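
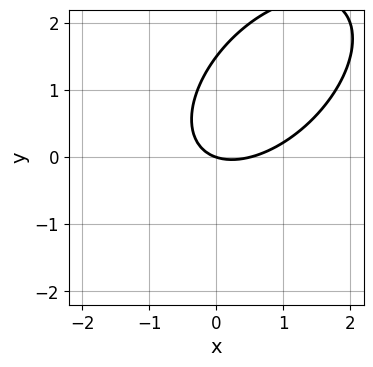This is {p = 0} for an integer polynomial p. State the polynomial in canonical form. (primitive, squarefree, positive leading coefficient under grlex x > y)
2*x^2 - 2*x*y + 2*y^2 - x - 3*y

(a) Degree: no degree-1 curve has this shape, so deg p = 2.
(b) Against the integer gridlines: one x-axis crossing is at x = 0; one y-axis crossing is at y = 0.
(c) The integer polynomial consistent with all of this is the stated p.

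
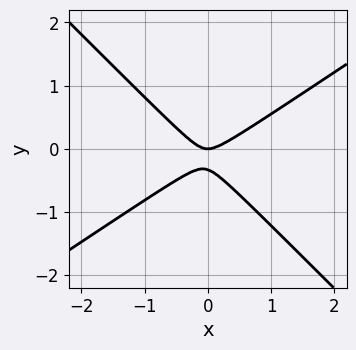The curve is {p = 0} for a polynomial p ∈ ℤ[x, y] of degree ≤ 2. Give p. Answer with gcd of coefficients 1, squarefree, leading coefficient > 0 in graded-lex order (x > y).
2*x^2 - x*y - 3*y^2 - y

1. Degree: a generic line meets the curve in up to 2 points, so deg p = 2.
2. Observable constraints: it meets the y-axis at y = 0 (among the integer gridlines); it crosses the x-axis at the gridline x = 0.
3. Assembling these constraints gives the stated polynomial.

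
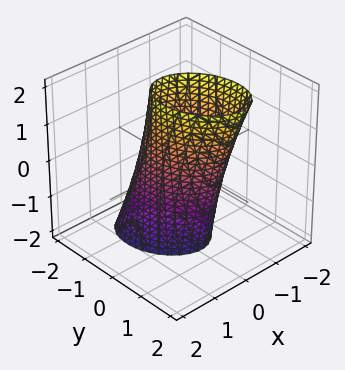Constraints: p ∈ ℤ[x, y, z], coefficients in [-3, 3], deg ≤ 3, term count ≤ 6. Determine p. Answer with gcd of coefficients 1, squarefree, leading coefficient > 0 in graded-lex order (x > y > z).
3*x^2 + x*y + 2*y^2 - y*z - 2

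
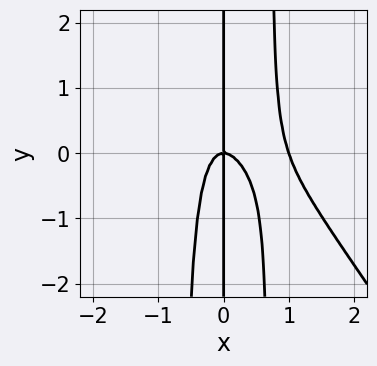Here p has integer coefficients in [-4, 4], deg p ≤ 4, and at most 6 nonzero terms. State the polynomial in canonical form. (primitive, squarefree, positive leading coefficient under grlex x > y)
3*x^4 + 2*x^3*y - 3*x^3 - x*y

Degree: the shape is more complex than any degree-3 curve, so deg p = 4.
Against the integer gridlines: the x-axis gridline crossings are at x ∈ {0, 1}; every point of the y-axis in the box is on the curve.
Fitting integer coefficients to these (and the overall shape) gives p.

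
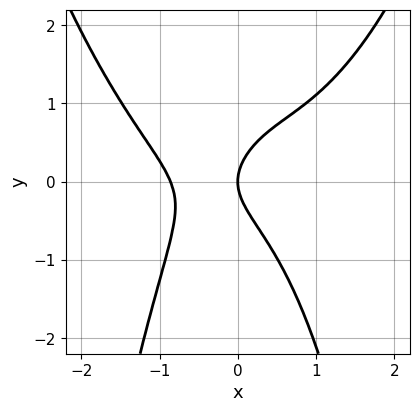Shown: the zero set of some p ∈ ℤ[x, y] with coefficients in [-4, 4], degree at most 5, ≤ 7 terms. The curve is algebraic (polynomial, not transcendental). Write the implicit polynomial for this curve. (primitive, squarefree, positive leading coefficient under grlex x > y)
2*x^4 - 3*x^2*y + 2*x^2 - 3*y^2 + 3*x

(a) The degree is 4 — a generic line meets the curve in up to 4 points.
(b) From the axis intercepts and sections: it crosses the x-axis at the gridline x = 0; it meets the y-axis at y = 0 (among the integer gridlines).
(c) Together with the visible shape, these determine p as stated.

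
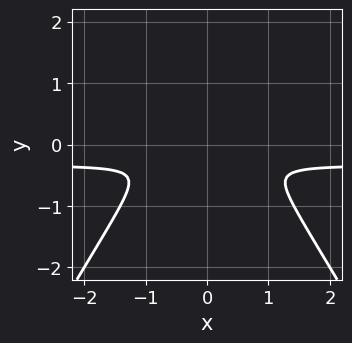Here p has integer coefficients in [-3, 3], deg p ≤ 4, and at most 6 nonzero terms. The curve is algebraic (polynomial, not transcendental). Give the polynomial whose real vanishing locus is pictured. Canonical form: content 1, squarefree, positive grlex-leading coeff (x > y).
deg p = 3. No degree-2 curve has this shape.
Symmetries: mirror symmetry x ↦ −x ⇒ only even powers of x.
Assembling these constraints gives the stated polynomial.

3*x^2*y - y^3 + x^2 + 3*y^2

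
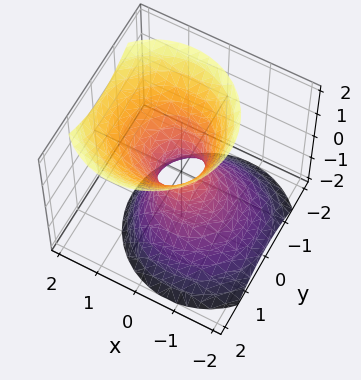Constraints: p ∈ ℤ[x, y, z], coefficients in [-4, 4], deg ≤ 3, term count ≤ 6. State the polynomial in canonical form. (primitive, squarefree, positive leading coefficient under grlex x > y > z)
(a) Degree: a generic line meets the surface in up to 2 points, so deg p = 2.
(b) Against the integer gridlines: no z-intercept at any integer in the box.
(c) Assembling these constraints gives the stated polynomial.

3*x^2 - 2*x*z + 3*y^2 - 2*z^2 - 1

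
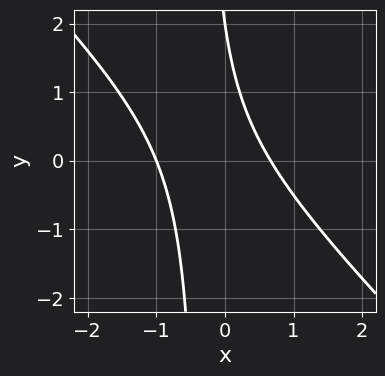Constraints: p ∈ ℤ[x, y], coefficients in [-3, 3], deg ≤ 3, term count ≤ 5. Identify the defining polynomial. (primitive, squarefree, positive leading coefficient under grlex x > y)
deg p = 2. A generic line meets the curve in up to 2 points.
Reading off the gridlines: one x-axis crossing is at x = -1; it meets the y-axis at y = 2 (among the integer gridlines).
Assembling these constraints gives the stated polynomial.

3*x^2 + 3*x*y + x + y - 2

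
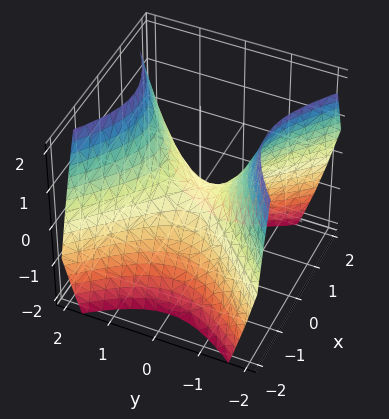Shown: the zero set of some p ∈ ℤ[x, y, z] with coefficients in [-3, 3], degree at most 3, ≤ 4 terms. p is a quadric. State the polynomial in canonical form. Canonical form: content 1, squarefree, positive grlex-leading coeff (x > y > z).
x^2 - y^2 + z

1. The degree is 2 — a saddle surface; a quadric.
2. Symmetries: the y ↦ −y reflection is a symmetry, so y appears only in even powers; it's symmetric under x → −x, forcing even powers of x.
3. Against the integer gridlines: it meets the z-axis at z = 0 (among the integer gridlines); it crosses the y-axis at the gridline y = 0; it crosses the x-axis at the gridline x = 0.
4. Matching integer coefficients to the picture gives p.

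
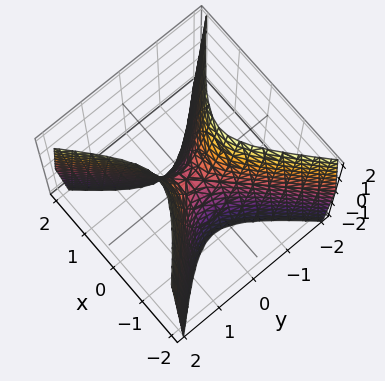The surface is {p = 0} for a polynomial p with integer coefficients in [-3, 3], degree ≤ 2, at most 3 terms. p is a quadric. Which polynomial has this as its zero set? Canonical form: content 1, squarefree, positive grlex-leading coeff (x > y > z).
3*x^2 - 3*y^2 + z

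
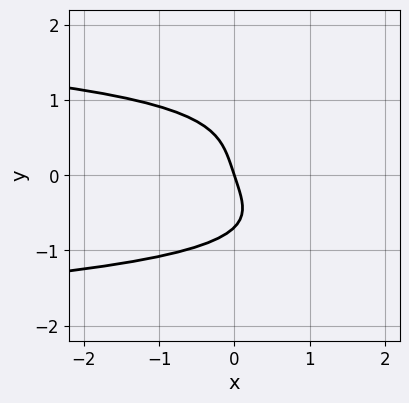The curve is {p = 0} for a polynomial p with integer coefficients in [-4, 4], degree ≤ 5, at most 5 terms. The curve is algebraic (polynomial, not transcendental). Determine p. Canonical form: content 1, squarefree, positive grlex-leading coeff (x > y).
3*y^4 + 3*x + y

First, degree: no degree-3 curve has this shape, so deg p = 4.
Next, reading off the gridlines: it meets the y-axis at y = 0 (among the integer gridlines); it meets the x-axis at x = 0 (among the integer gridlines).
Finally, together with the visible shape, these determine p as stated.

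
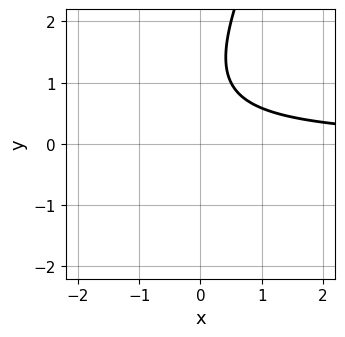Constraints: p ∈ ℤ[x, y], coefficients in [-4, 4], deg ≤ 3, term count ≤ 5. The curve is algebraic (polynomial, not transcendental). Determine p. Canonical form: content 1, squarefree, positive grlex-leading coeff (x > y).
The degree is 2 — a generic line meets the curve in up to 2 points.
From the axis intercepts and sections: no x-intercept at any integer in the box; it misses every integer gridline on the y-axis.
The integer polynomial consistent with all of this is the stated p.

2*x*y - y^2 + 2*y - 2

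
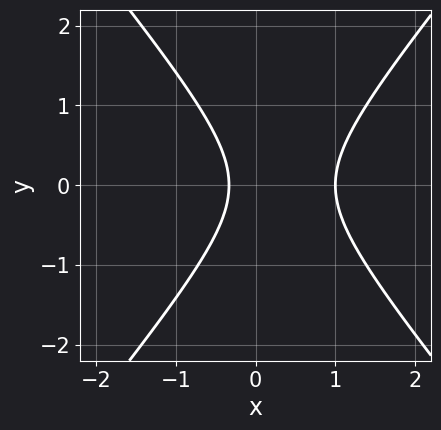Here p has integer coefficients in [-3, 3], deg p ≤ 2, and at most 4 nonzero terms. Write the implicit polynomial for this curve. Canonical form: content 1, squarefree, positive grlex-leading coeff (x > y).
3*x^2 - 2*y^2 - 2*x - 1

1. The degree is 2 — a generic line meets the curve in up to 2 points.
2. Symmetries: the y ↦ −y reflection is a symmetry, so y appears only in even powers.
3. Checking where it meets the axes: the curve avoids every integer y-axis point in the box; one x-axis crossing is at x = 1.
4. These observations pin down the coefficients.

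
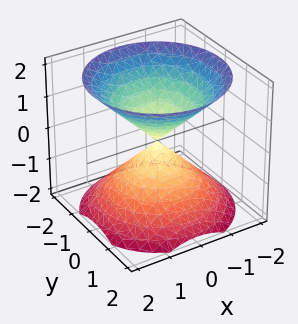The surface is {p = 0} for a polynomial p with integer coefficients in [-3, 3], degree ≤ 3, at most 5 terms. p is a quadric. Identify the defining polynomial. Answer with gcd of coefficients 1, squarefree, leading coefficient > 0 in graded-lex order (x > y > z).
x^2 + y^2 - z^2

The picture has 2 separate pieces. Treating them together as one polynomial.
deg p = 2. Two nappes meeting at a single point; a quadric.
Symmetries: rotational symmetry about the z-axis ⇒ p depends on x, y only through x² + y²; the z ↦ −z reflection is a symmetry, so z appears only in even powers.
Observable constraints: one z-axis crossing is at z = 0; one x-axis crossing is at x = 0; a circular section at z = -1 has radius exactly 1; one y-axis crossing is at y = 0.
Fitting integer coefficients to these (and the overall shape) gives p.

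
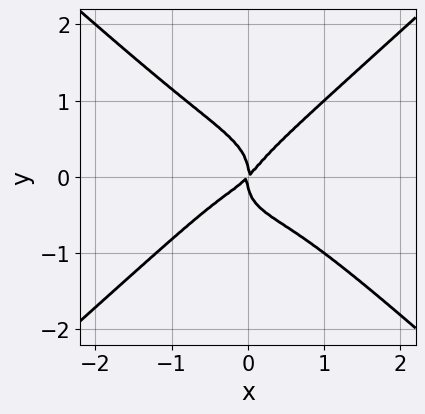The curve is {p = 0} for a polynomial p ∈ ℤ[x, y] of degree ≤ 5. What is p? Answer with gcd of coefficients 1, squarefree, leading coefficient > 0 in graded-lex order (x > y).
2*x^4 - 3*y^4 + x^2*y + x^2 - x*y

1. deg p = 4. The shape is more complex than any degree-3 curve.
2. From the visible intercepts: one x-axis crossing is at x = 0; it crosses the y-axis at the gridline y = 0.
3. Together with the visible shape, these determine p as stated.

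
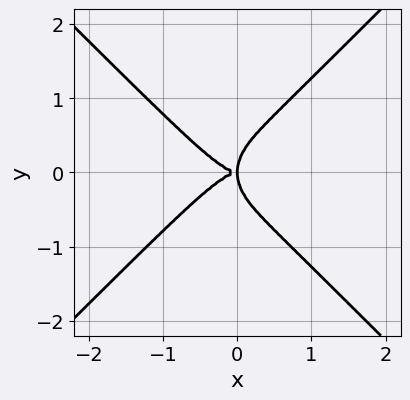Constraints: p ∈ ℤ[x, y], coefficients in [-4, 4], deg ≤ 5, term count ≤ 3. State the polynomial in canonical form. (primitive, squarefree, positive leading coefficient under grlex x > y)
(a) Degree: the shape is more complex than any degree-3 curve, so deg p = 4.
(b) Symmetries: mirror symmetry y ↦ −y ⇒ only even powers of y.
(c) Reading off the gridlines: one x-axis crossing is at x = 0; it meets the y-axis at y = 0 (among the integer gridlines).
(d) Assembling these constraints gives the stated polynomial.

x^4 - y^4 + x*y^2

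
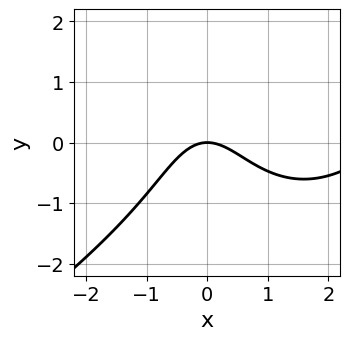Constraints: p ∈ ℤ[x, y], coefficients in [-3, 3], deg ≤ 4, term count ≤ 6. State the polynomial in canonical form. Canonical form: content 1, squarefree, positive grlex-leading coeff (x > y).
x^3 - x^2*y - y^3 - 3*x^2 - 3*y

(a) The degree is 3 — the shape is more complex than any degree-2 curve.
(b) Checking where it meets the axes: it crosses the x-axis at the gridline x = 0; one y-axis crossing is at y = 0.
(c) Fitting integer coefficients to these (and the overall shape) gives p.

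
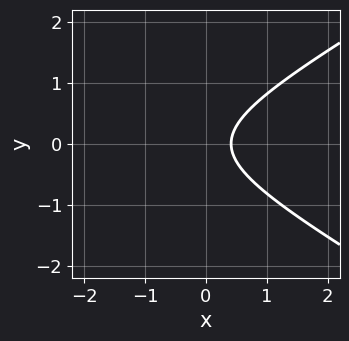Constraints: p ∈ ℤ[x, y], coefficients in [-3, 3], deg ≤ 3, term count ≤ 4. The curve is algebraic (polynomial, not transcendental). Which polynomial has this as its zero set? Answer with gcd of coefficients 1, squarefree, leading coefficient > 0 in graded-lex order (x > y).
x^2 - 3*y^2 + 2*x - 1

deg p = 2. The shape is more complex than any degree-1 curve.
Symmetries: the y ↦ −y reflection is a symmetry, so y appears only in even powers.
Reading off the gridlines: it misses every integer gridline on the y-axis.
Putting this together gives p.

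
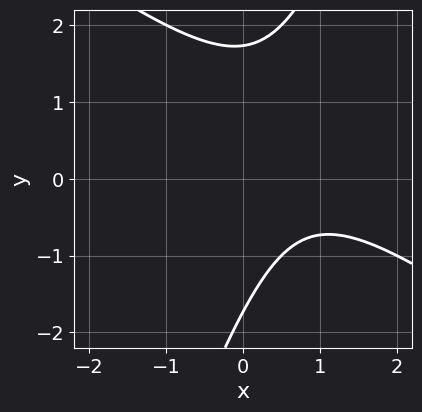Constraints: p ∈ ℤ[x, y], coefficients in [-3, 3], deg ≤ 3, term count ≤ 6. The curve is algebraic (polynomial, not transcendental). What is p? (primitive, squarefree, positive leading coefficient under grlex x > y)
First, degree: a generic line meets the curve in up to 2 points, so deg p = 2.
Then, reading off the gridlines: the curve avoids every integer x-axis point in the box.
Finally, putting this together gives p.

2*x^2 + 2*x*y - y^2 - 3*x + 3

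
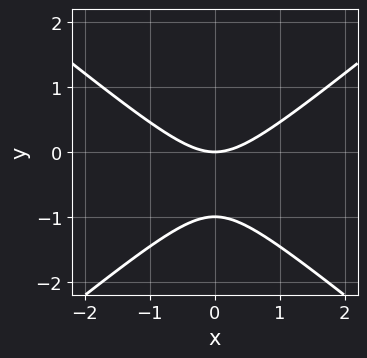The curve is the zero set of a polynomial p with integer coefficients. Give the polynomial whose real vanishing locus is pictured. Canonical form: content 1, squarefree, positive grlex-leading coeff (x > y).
(a) The degree is 2 — a generic line meets the curve in up to 2 points.
(b) Symmetries: the x ↦ −x reflection is a symmetry, so x appears only in even powers.
(c) Against the integer gridlines: one x-axis crossing is at x = 0; the y-axis gridline crossings are at y ∈ {-1, 0}.
(d) Putting this together gives p.

2*x^2 - 3*y^2 - 3*y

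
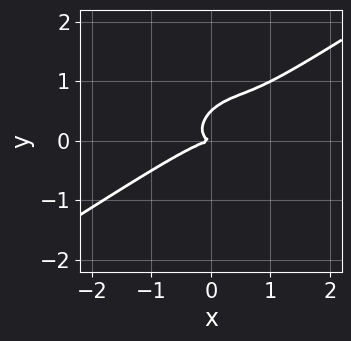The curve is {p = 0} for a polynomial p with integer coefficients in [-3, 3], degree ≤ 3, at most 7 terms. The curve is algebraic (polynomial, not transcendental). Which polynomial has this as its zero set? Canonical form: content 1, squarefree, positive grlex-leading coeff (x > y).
x^3 - 2*x^2*y + 2*x*y^2 - 2*y^3 + y^2

(a) deg p = 3. A generic line meets the curve in up to 3 points.
(b) Checking where it meets the axes: it crosses the y-axis at the gridline y = 0; one x-axis crossing is at x = 0.
(c) Matching integer coefficients to the picture gives p.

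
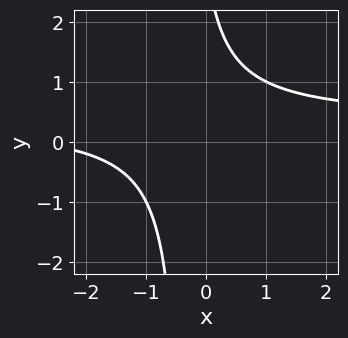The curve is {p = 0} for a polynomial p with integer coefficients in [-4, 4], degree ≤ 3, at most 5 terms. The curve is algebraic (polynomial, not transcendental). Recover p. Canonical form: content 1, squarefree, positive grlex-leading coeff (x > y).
1. Degree: no degree-1 curve has this shape, so deg p = 2.
2. Observable constraints: it misses every integer gridline on the y-axis; no x-intercept at any integer in the box.
3. Matching integer coefficients to the picture gives p.

3*x*y - x + y - 3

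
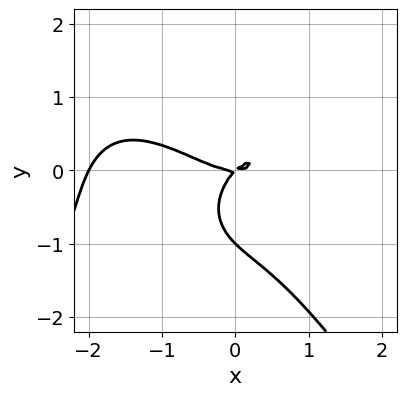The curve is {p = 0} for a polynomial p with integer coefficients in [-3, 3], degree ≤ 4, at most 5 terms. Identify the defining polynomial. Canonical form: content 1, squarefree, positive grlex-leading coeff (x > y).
(a) Degree: the shape is more complex than any degree-3 curve, so deg p = 4.
(b) Against the integer gridlines: the x-axis gridline crossings are at x ∈ {-2, 0}; among the integer gridlines, it crosses the y-axis at y ∈ {-1, 0}.
(c) Matching integer coefficients to the picture gives p.

x^4 + 2*x^3 + 2*y^3 - 2*x*y + 2*y^2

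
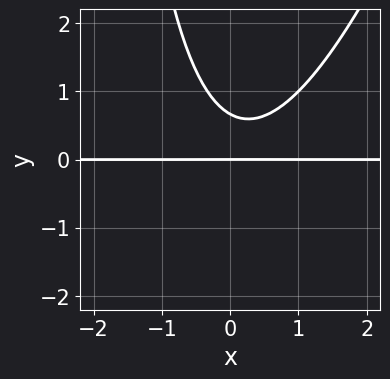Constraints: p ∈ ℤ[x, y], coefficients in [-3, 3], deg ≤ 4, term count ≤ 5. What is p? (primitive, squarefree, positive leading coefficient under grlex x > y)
deg p = 3. The shape is more complex than any degree-2 curve.
Against the integer gridlines: every point of the x-axis in the box is on the curve; it crosses the y-axis at the gridline y = 0.
The integer polynomial consistent with all of this is the stated p.

3*x^2*y - x*y^2 - x*y - 3*y^2 + 2*y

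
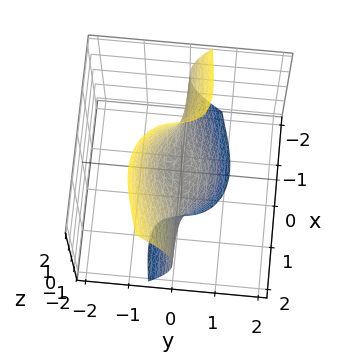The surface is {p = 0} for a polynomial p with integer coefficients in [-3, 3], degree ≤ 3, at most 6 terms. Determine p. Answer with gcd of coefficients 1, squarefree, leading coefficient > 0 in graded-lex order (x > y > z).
3*x^2*y + x*z^2 + 3*y^3 + z

1. Degree: no degree-2 surface has this shape, so deg p = 3.
2. From the visible intercepts: every point of the x-axis in the box is on the surface; it crosses the z-axis at the gridline z = 0; one y-axis crossing is at y = 0.
3. These observations pin down the coefficients.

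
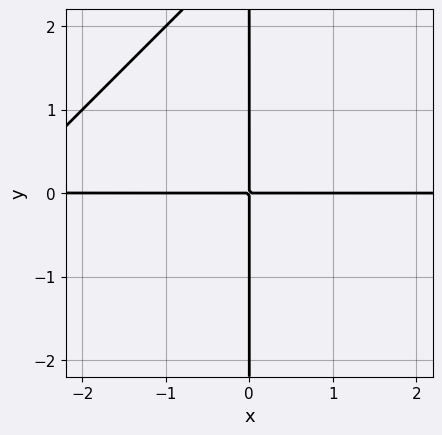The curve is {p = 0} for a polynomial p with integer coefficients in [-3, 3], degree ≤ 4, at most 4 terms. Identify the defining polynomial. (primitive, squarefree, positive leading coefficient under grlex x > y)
(a) The degree is 3 — no degree-2 curve has this shape.
(b) Checking where it meets the axes: every point of the y-axis in the box is on the curve; every point of the x-axis in the box is on the curve.
(c) Assembling these constraints gives the stated polynomial.

x^2*y - x*y^2 + 3*x*y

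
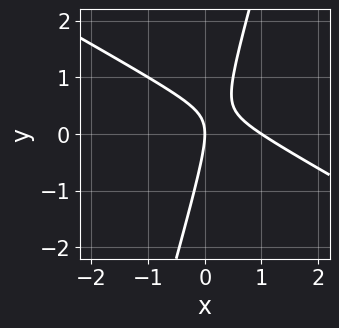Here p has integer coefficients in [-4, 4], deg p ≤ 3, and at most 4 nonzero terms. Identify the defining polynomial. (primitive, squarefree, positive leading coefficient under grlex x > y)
2*x^2 + 3*x*y - y^2 - 2*x

deg p = 2. A generic line meets the curve in up to 2 points.
Against the integer gridlines: one y-axis crossing is at y = 0; the x-axis gridline crossings are at x ∈ {0, 1}.
Together with the visible shape, these determine p as stated.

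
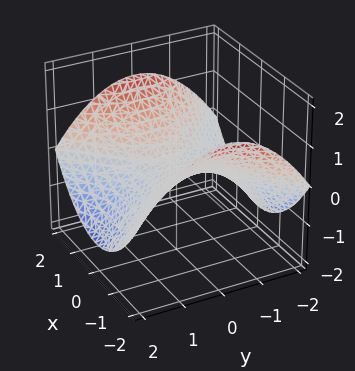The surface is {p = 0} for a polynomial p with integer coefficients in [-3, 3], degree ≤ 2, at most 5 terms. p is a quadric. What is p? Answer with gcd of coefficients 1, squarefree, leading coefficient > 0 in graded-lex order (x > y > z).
x^2 - y^2 - 3*z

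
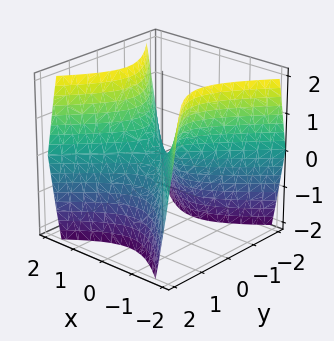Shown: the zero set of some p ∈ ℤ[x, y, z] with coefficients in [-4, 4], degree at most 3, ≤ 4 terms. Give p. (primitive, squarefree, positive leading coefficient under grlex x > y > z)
3*x^2 - 3*y^2 - 2*z

Degree: a saddle surface; a quadric, so deg p = 2.
Symmetries: mirror symmetry y ↦ −y ⇒ only even powers of y; it's symmetric under x → −x, forcing even powers of x.
From the axis intercepts and sections: it meets the y-axis at y = 0 (among the integer gridlines); it meets the z-axis at z = 0 (among the integer gridlines); it meets the x-axis at x = 0 (among the integer gridlines).
Assembling these constraints gives the stated polynomial.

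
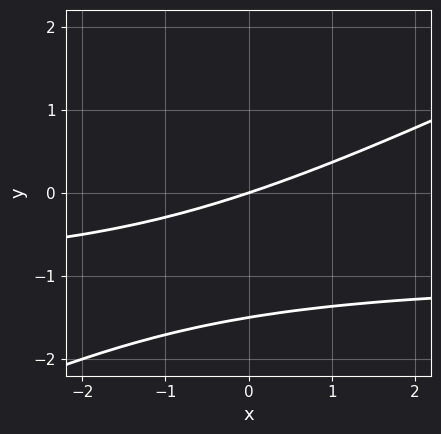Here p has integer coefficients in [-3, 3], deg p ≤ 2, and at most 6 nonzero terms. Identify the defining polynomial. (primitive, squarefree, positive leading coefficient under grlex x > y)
x*y - 2*y^2 + x - 3*y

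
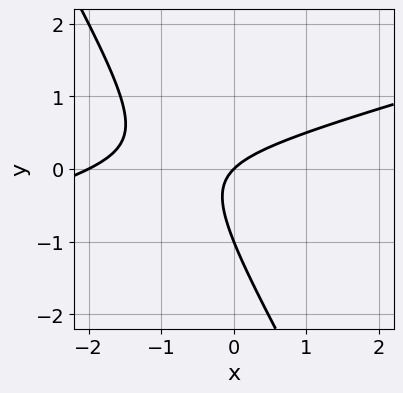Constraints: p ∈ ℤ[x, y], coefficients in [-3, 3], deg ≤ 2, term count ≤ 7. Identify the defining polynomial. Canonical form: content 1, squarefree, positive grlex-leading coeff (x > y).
x^2 - 3*x*y - 2*y^2 + 2*x - 2*y

The degree is 2 — a generic line meets the curve in up to 2 points.
From the visible intercepts: among the integer gridlines, it crosses the x-axis at x ∈ {-2, 0}; among the integer gridlines, it crosses the y-axis at y ∈ {-1, 0}.
Fitting integer coefficients to these (and the overall shape) gives p.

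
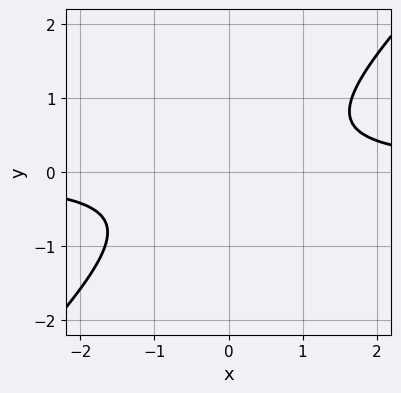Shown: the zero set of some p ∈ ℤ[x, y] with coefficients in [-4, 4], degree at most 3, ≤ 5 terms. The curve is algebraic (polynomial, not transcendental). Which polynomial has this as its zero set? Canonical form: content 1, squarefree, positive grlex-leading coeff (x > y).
1. deg p = 2. The shape is more complex than any degree-1 curve.
2. From the visible intercepts: no x-intercept at any integer in the box; no y-intercept at any integer in the box.
3. Matching integer coefficients to the picture gives p.

3*x*y - 3*y^2 - 2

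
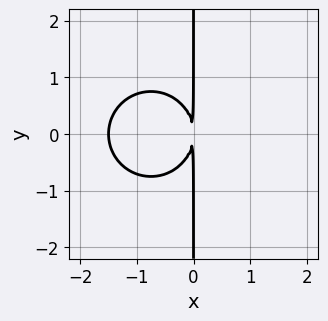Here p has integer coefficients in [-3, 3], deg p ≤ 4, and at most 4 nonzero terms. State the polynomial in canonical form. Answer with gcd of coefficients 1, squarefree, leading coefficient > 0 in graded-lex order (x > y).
First, deg p = 3. No degree-2 curve has this shape.
Next, symmetries: it's symmetric under y → −y, forcing even powers of y.
Next, against the integer gridlines: every point of the y-axis in the box is on the curve.
Finally, solving for integer coefficients yields p as stated.

2*x^3 + 2*x*y^2 + 3*x^2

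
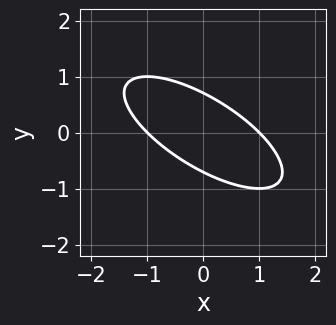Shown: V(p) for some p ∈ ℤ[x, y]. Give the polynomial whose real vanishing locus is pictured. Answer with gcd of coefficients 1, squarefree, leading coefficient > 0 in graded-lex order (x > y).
(a) Degree: a generic line meets the curve in up to 2 points, so deg p = 2.
(b) Observable constraints: among the integer gridlines, it crosses the x-axis at x ∈ {-1, 1}.
(c) These observations pin down the coefficients.

x^2 + 2*x*y + 2*y^2 - 1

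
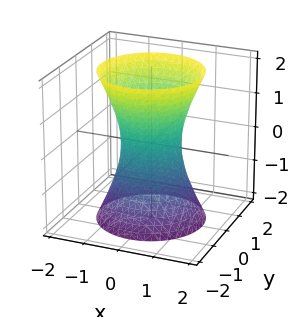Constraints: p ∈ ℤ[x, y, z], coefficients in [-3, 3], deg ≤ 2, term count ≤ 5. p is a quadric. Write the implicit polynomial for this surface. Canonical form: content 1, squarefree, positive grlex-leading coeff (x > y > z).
3*x^2 + 3*y^2 - z^2 - 2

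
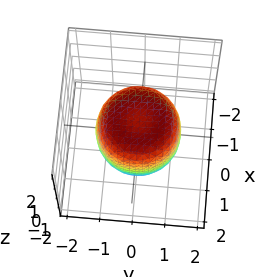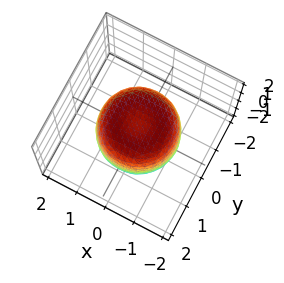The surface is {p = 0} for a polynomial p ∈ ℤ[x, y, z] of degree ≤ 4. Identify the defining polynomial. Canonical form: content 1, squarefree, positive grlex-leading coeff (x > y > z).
x^4 + 2*x^2*y^2 + y^4 - x^2 - y^2 + z^2 - 1

First, deg p = 4.
Next, symmetries: the z-axis is an axis of rotation, so x and y enter only as x² + y².
Then, against the integer gridlines: among the integer gridlines, it crosses the z-axis at z ∈ {-1, 1}; a circular section at z = 0 has radius between 1 and 2.
Finally, fitting integer coefficients to these (and the overall shape) gives p.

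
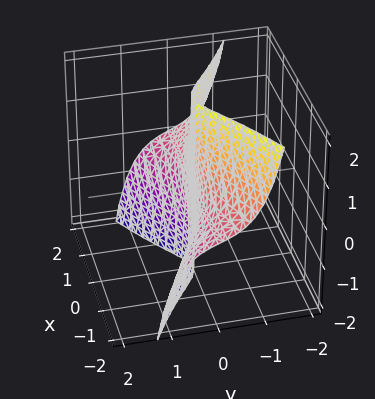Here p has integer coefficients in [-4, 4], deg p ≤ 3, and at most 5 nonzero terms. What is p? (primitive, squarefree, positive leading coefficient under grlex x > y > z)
First, degree: a generic line meets the surface in up to 3 points, so deg p = 3.
Next, checking where it meets the axes: the visible x-axis segment lies entirely on the surface; the visible z-axis segment lies entirely on the surface; it crosses the y-axis at the gridline y = 0.
Finally, these observations pin down the coefficients.

x^2*z + 2*y^3 - y^2*z + 2*y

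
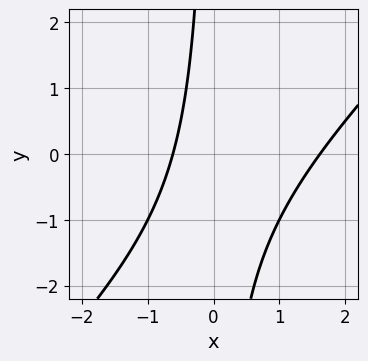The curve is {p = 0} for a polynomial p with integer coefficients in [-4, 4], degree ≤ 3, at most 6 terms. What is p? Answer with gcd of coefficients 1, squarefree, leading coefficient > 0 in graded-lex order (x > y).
x^2 - x*y - x - 1

1. The degree is 2 — a generic line meets the curve in up to 2 points.
2. Checking where it meets the axes: the curve avoids every integer y-axis point in the box.
3. Together with the visible shape, these determine p as stated.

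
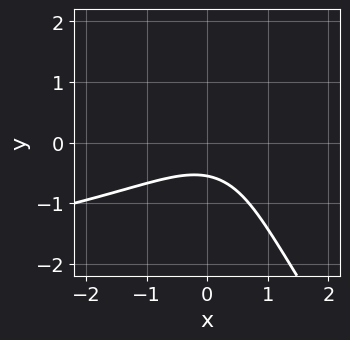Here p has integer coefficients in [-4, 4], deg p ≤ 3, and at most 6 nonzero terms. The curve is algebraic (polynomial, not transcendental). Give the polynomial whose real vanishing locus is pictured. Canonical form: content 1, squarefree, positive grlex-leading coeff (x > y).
3*x*y^2 + 2*y^3 + 2*x^2 + 3*y + 2

1. deg p = 3. The shape is more complex than any degree-2 curve.
2. From the axis intercepts and sections: no x-intercept at any integer in the box.
3. These observations pin down the coefficients.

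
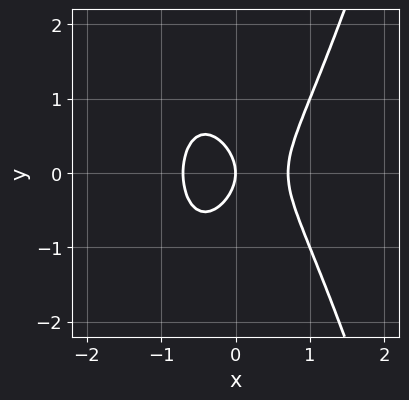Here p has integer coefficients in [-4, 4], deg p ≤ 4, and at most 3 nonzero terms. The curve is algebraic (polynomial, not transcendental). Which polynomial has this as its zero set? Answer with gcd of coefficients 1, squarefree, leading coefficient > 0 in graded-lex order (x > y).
2*x^3 - y^2 - x

(a) Degree: the shape is more complex than any degree-2 curve, so deg p = 3.
(b) Symmetries: it's symmetric under y → −y, forcing even powers of y.
(c) Observable constraints: one y-axis crossing is at y = 0; it crosses the x-axis at the gridline x = 0.
(d) Fitting integer coefficients to these (and the overall shape) gives p.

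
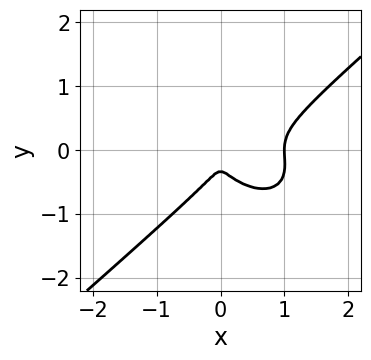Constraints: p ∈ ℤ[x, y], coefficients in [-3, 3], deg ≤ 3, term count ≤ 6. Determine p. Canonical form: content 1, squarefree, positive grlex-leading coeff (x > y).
(a) The degree is 3 — a generic line meets the curve in up to 3 points.
(b) Observable constraints: one x-axis crossing is at x = 1.
(c) Fitting integer coefficients to these (and the overall shape) gives p.

2*x^3 - 3*y^3 - 2*x^2 - y^2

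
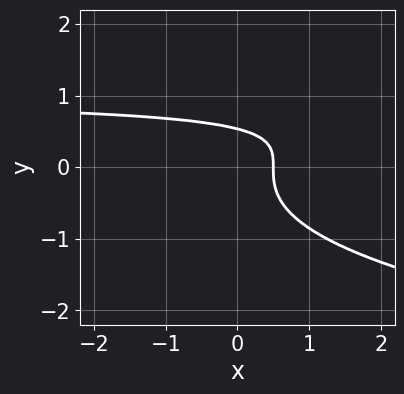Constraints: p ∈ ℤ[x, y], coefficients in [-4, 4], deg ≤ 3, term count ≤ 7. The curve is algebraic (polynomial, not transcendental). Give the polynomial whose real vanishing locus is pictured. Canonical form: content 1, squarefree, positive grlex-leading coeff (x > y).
3*y^3 - 2*x*y + 2*x + y - 1

First, degree: a generic line meets the curve in up to 3 points, so deg p = 3.
Finally, the integer polynomial consistent with all of this is the stated p.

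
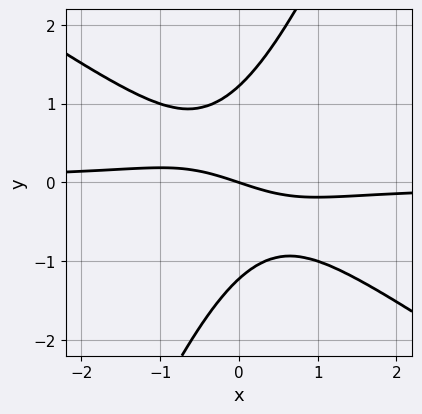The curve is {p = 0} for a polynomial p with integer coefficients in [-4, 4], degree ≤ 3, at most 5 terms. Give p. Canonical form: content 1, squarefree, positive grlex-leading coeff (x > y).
First, deg p = 3. A generic line meets the curve in up to 3 points.
Next, observable constraints: one x-axis crossing is at x = 0; one y-axis crossing is at y = 0.
Finally, matching integer coefficients to the picture gives p.

3*x^2*y + 3*x*y^2 - 2*y^3 + x + 3*y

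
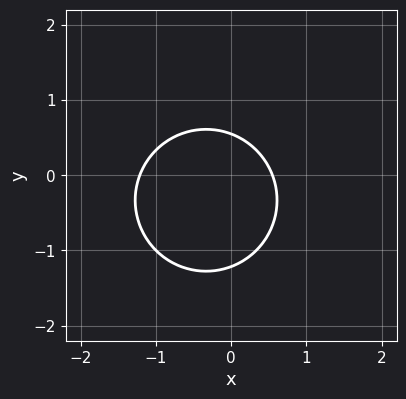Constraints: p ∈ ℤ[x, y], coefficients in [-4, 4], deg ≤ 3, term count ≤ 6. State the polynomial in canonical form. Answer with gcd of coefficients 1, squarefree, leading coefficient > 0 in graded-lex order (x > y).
(a) Degree: a generic line meets the curve in up to 2 points, so deg p = 2.
(b) Putting this together gives p.

3*x^2 + 3*y^2 + 2*x + 2*y - 2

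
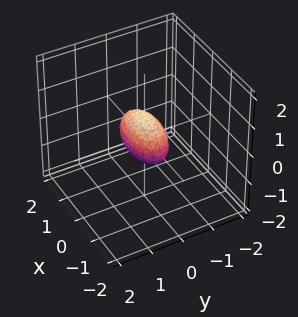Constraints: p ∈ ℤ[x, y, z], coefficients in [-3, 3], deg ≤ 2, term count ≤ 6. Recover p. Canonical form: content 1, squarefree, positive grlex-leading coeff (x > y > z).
x^2 + 3*y^2 + 2*z^2 - 1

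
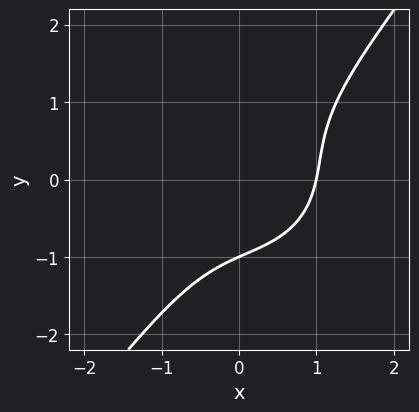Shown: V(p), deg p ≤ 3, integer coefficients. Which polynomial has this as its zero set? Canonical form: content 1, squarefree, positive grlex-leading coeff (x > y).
3*x^3 + 2*x*y^2 - 3*y^3 - 2*x*y - 3

The degree is 3 — a generic line meets the curve in up to 3 points.
Against the integer gridlines: it meets the y-axis at y = -1 (among the integer gridlines); it meets the x-axis at x = 1 (among the integer gridlines).
The integer polynomial consistent with all of this is the stated p.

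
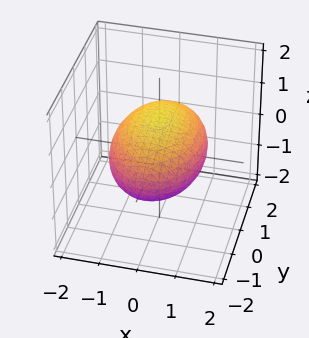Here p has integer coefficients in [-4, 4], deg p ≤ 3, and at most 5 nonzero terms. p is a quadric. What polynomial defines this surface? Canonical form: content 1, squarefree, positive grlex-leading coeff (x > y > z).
1. deg p = 2. Bounded and convex; a quadric.
2. Symmetries: the x ↦ −x reflection is a symmetry, so x appears only in even powers; mirror symmetry y ↦ −y ⇒ only even powers of y; it's symmetric under z → −z, forcing even powers of z.
3. From the axis intercepts and sections: the z-axis gridline crossings are at z ∈ {-1, 1}.
4. Assembling these constraints gives the stated polynomial.

2*x^2 + y^2 + 3*z^2 - 3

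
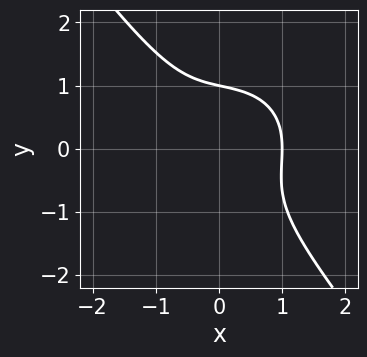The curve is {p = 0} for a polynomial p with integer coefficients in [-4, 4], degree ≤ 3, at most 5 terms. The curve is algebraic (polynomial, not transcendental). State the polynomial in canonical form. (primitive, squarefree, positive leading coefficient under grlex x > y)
Degree: a generic line meets the curve in up to 3 points, so deg p = 3.
Against the integer gridlines: one y-axis crossing is at y = 1; it crosses the x-axis at the gridline x = 1.
Solving for integer coefficients yields p as stated.

3*x^3 + 2*x*y^2 + 3*y^3 - 3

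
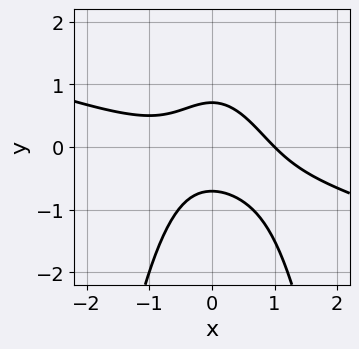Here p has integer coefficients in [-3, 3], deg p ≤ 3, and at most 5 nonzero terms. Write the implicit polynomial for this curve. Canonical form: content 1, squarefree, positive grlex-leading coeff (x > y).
x^3 + 3*x^2*y + 2*y^2 - 1

First, deg p = 3.
Then, from the axis intercepts and sections: one x-axis crossing is at x = 1.
Finally, together with the visible shape, these determine p as stated.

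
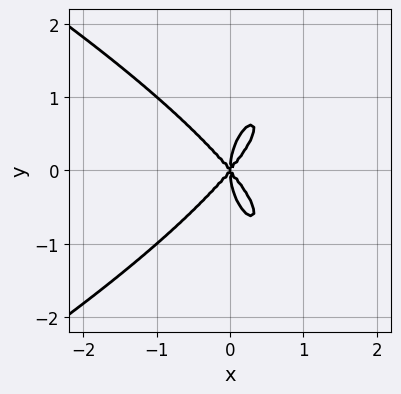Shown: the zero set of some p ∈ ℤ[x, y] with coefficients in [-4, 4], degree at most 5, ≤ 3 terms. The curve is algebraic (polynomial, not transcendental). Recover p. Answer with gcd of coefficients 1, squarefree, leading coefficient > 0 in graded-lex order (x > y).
The degree is 4 — the shape is more complex than any degree-3 curve.
Symmetries: it's symmetric under y → −y, forcing even powers of y.
From the visible intercepts: one x-axis crossing is at x = 0; it meets the y-axis at y = 0 (among the integer gridlines).
Solving for integer coefficients yields p as stated.

y^4 + 3*x^3 - 2*x*y^2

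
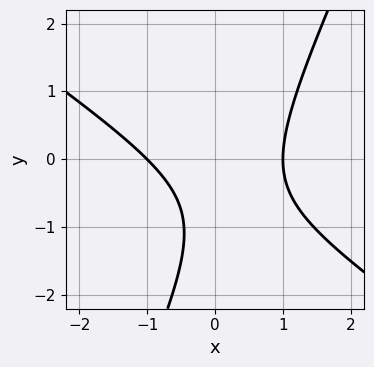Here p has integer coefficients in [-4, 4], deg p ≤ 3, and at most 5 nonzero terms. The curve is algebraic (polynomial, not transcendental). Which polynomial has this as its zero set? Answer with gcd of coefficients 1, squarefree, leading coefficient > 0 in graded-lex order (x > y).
Degree: the shape is more complex than any degree-1 curve, so deg p = 2.
From the visible intercepts: it misses every integer gridline on the y-axis; among the integer gridlines, it crosses the x-axis at x ∈ {-1, 1}.
Fitting integer coefficients to these (and the overall shape) gives p.

3*x^2 + 3*x*y - 2*y^2 - 3*y - 3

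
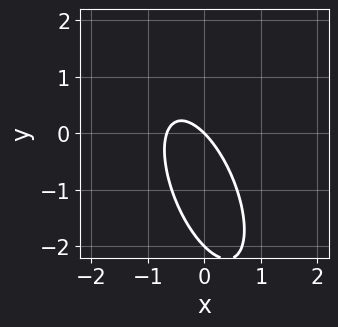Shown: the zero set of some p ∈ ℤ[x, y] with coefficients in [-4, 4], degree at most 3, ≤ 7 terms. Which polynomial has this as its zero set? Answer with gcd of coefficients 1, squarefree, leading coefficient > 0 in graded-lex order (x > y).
3*x^2 + 2*x*y + y^2 + 2*x + 2*y

(a) The degree is 2 — the shape is more complex than any degree-1 curve.
(b) From the visible intercepts: it meets the x-axis at x = 0 (among the integer gridlines); among the integer gridlines, it crosses the y-axis at y ∈ {-2, 0}.
(c) Solving for integer coefficients yields p as stated.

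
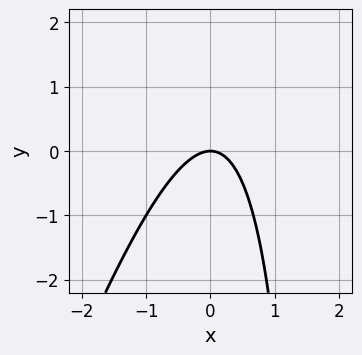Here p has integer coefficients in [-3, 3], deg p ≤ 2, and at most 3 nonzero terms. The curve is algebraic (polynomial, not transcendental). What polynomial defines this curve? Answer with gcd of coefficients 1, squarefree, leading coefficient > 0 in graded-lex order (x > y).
Degree: the shape is more complex than any degree-1 curve, so deg p = 2.
Observable constraints: it crosses the x-axis at the gridline x = 0; it crosses the y-axis at the gridline y = 0.
Solving for integer coefficients yields p as stated.

3*x^2 - x*y + 2*y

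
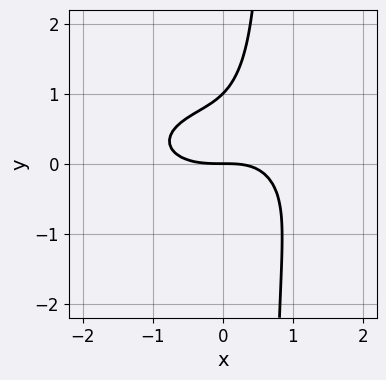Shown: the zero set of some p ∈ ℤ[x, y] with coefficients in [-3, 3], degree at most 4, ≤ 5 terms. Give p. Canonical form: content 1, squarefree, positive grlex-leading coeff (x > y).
1. The degree is 3 — no degree-2 curve has this shape.
2. From the axis intercepts and sections: the y-axis gridline crossings are at y ∈ {0, 1}; one x-axis crossing is at x = 0.
3. Solving for integer coefficients yields p as stated.

x^3 + 3*x*y^2 - x*y - 2*y^2 + 2*y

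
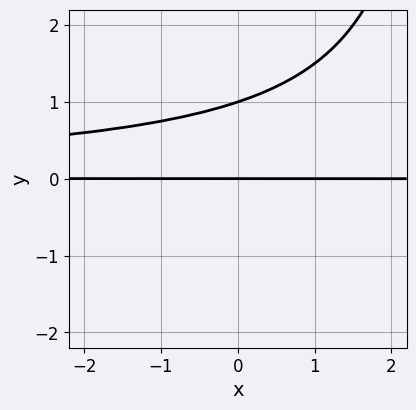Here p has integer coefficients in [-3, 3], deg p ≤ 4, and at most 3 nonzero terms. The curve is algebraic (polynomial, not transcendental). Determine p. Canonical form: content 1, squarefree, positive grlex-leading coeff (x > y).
x*y^2 - 3*y^2 + 3*y

The degree is 3 — the shape is more complex than any degree-2 curve.
From the visible intercepts: the y-axis gridline crossings are at y ∈ {0, 1}; every point of the x-axis in the box is on the curve.
Together with the visible shape, these determine p as stated.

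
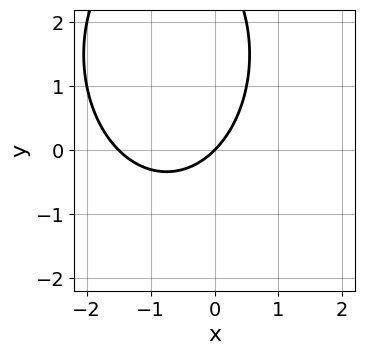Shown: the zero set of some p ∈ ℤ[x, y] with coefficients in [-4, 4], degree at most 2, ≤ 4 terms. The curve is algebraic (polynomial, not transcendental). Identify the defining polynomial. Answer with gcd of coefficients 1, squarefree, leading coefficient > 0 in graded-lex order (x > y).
1. The degree is 2 — the shape is more complex than any degree-1 curve.
2. From the axis intercepts and sections: one y-axis crossing is at y = 0; it meets the x-axis at x = 0 (among the integer gridlines).
3. Putting this together gives p.

2*x^2 + y^2 + 3*x - 3*y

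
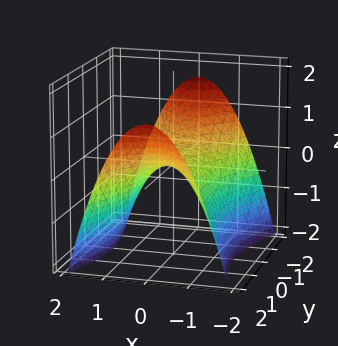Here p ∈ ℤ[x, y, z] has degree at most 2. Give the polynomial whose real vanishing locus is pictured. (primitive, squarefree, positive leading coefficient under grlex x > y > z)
(a) The degree is 2 — a saddle surface; a quadric.
(b) Symmetries: mirror symmetry y ↦ −y ⇒ only even powers of y; mirror symmetry x ↦ −x ⇒ only even powers of x.
(c) Against the integer gridlines: one z-axis crossing is at z = 0; it meets the y-axis at y = 0 (among the integer gridlines); it crosses the x-axis at the gridline x = 0.
(d) Solving for integer coefficients yields p as stated.

3*x^2 - y^2 + 3*z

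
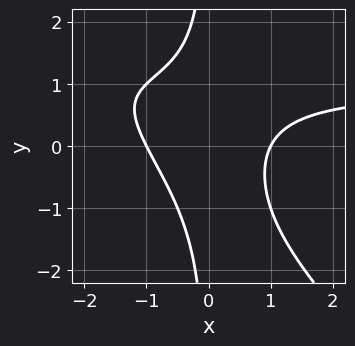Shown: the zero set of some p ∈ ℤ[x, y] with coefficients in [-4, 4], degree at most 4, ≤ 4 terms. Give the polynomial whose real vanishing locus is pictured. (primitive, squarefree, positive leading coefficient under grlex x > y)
First, the degree is 3 — no degree-2 curve has this shape.
Next, from the axis intercepts and sections: no y-intercept at any integer in the box; among the integer gridlines, it crosses the x-axis at x ∈ {-1, 1}.
Finally, together with the visible shape, these determine p as stated.

x^2*y + x*y^2 - x^2 + 1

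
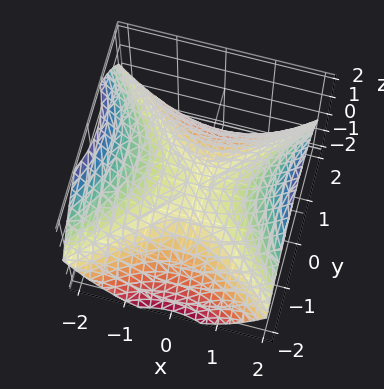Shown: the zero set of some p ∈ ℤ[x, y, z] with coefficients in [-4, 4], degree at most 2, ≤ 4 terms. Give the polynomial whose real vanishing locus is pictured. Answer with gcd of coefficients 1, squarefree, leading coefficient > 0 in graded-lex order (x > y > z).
deg p = 2.
Symmetries: mirror symmetry y ↦ −y ⇒ only even powers of y; the x ↦ −x reflection is a symmetry, so x appears only in even powers.
Against the integer gridlines: it crosses the y-axis at the gridline y = 0; one x-axis crossing is at x = 0; it crosses the z-axis at the gridline z = 0.
Solving for integer coefficients yields p as stated.

x^2 - y^2 - 2*z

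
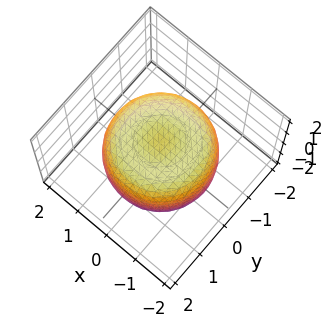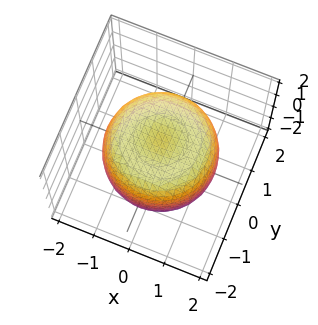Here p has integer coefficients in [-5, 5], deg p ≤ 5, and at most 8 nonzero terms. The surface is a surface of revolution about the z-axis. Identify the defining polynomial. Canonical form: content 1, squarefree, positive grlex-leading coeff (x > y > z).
First, deg p = 4. A generic line meets the surface in up to 4 points.
Next, symmetries: rotational symmetry about the z-axis ⇒ p depends on x, y only through x² + y².
Then, reading off the gridlines: the z-axis gridline crossings are at z ∈ {-1, 1}; a circular section at z = -1 has radius between 1 and 2.
Finally, the integer polynomial consistent with all of this is the stated p.

2*x^4 + 4*x^2*y^2 + 2*y^4 - 3*x^2 - 3*y^2 + 3*z^2 - 3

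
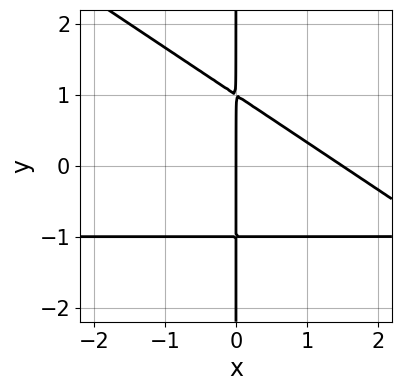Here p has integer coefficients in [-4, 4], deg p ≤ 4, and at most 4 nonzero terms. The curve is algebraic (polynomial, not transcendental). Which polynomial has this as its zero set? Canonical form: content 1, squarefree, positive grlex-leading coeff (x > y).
First, deg p = 3.
Then, from the visible intercepts: one x-axis crossing is at x = 0; every point of the y-axis in the box is on the curve.
Finally, solving for integer coefficients yields p as stated.

2*x^2*y + 3*x*y^2 + 2*x^2 - 3*x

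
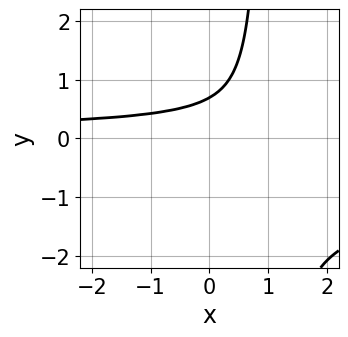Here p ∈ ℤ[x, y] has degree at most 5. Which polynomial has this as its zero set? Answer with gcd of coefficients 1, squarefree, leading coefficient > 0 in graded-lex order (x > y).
First, degree: no degree-3 curve has this shape, so deg p = 4.
Then, from the axis intercepts and sections: it misses every integer gridline on the x-axis.
Finally, these observations pin down the coefficients.

3*x*y^3 + 3*x*y^2 - 3*y^3 + 1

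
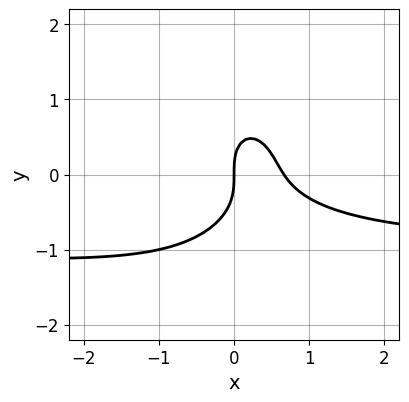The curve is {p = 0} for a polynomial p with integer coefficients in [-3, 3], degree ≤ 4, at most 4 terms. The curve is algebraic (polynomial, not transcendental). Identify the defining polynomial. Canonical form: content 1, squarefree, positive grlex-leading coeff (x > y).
3*x^2*y + 2*y^3 + 3*x^2 - 2*x

1. Degree: the shape is more complex than any degree-2 curve, so deg p = 3.
2. Observable constraints: it crosses the y-axis at the gridline y = 0; it crosses the x-axis at the gridline x = 0.
3. Together with the visible shape, these determine p as stated.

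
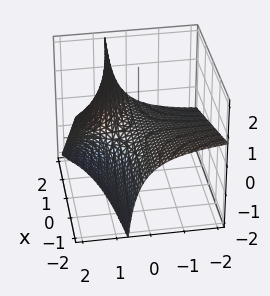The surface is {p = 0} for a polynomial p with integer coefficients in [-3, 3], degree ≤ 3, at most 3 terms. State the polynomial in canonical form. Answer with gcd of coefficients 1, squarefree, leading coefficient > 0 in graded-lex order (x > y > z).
x*y + 2*y*z - 2*z

1. Degree: a generic line meets the surface in up to 2 points, so deg p = 2.
2. From the visible intercepts: the visible y-axis segment lies entirely on the surface; one z-axis crossing is at z = 0.
3. Fitting integer coefficients to these (and the overall shape) gives p.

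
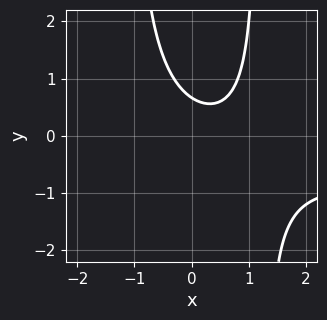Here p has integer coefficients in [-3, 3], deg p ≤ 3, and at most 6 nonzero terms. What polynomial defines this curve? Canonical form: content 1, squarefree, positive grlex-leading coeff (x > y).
(a) deg p = 3. A generic line meets the curve in up to 3 points.
(b) Observable constraints: it misses every integer gridline on the x-axis.
(c) Together with the visible shape, these determine p as stated.

2*x^2*y + 2*x^2 - 2*x - 3*y + 2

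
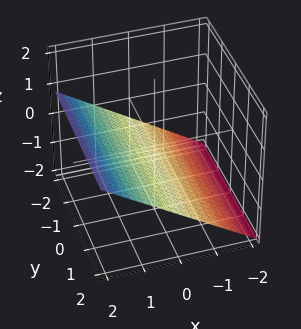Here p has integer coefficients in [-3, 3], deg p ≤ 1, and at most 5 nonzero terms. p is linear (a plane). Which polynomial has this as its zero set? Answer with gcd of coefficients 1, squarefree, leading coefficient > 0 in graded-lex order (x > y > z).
First, the degree is 1 — the surface is flat (a plane).
Then, against the integer gridlines: it meets the x-axis at x = 1 (among the integer gridlines); no y-intercept at any integer in the box.
Finally, these observations pin down the coefficients.

2*x - 3*z - 2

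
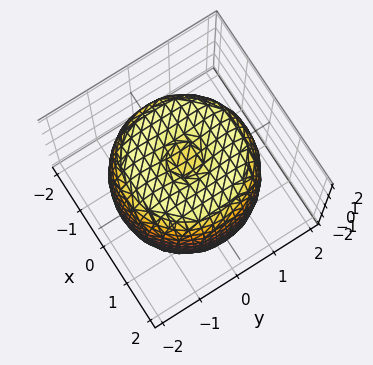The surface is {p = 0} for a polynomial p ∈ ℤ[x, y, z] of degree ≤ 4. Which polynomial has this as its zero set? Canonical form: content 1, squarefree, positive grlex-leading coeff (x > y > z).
x^4 + 2*x^2*y^2 + y^4 - 2*x^2 - 2*y^2 + z^2 - 2

Degree: the shape is more complex than any degree-3 surface, so deg p = 4.
By symmetry, the surface is invariant under rotation about z: p = q(x² + y², z).
Reading off the gridlines: a circular section at z = 1 has radius between 1 and 2.
Matching integer coefficients to the picture gives p.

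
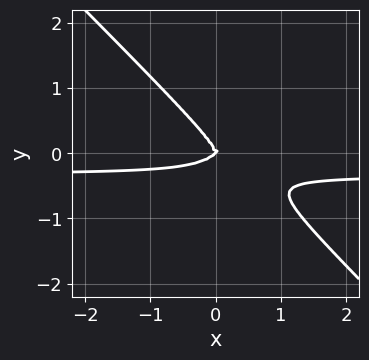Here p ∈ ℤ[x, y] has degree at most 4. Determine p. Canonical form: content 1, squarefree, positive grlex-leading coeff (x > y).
First, deg p = 4. A generic line meets the curve in up to 4 points.
Next, from the axis intercepts and sections: one y-axis crossing is at y = 0; it meets the x-axis at x = 0 (among the integer gridlines).
Finally, assembling these constraints gives the stated polynomial.

3*x^3*y + 3*y^4 + x^3 - x^2*y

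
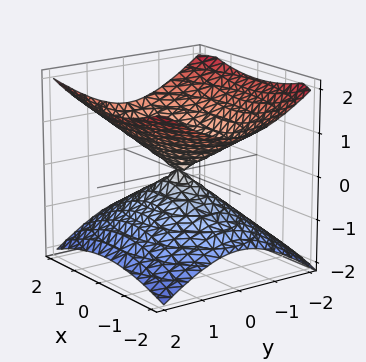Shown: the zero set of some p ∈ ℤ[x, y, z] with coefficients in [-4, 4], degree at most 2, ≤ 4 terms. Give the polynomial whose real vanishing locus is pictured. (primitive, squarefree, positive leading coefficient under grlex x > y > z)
Degree: a double cone through the origin; a quadric, so deg p = 2.
Symmetries: it's symmetric under y → −y, forcing even powers of y; it's symmetric under z → −z, forcing even powers of z; mirror symmetry x ↦ −x ⇒ only even powers of x.
Reading off the gridlines: one x-axis crossing is at x = 0; one z-axis crossing is at z = 0.
These observations pin down the coefficients.

x^2 + 2*y^2 - 3*z^2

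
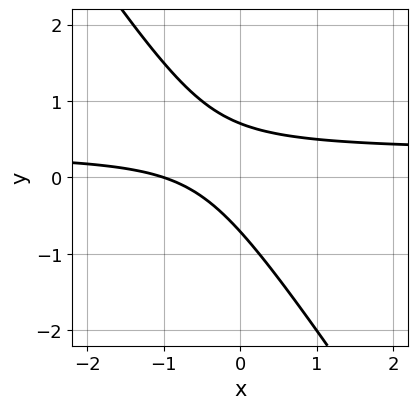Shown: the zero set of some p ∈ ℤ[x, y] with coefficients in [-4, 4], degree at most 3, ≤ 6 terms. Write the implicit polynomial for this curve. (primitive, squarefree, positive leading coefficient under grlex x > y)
3*x*y + 2*y^2 - x - 1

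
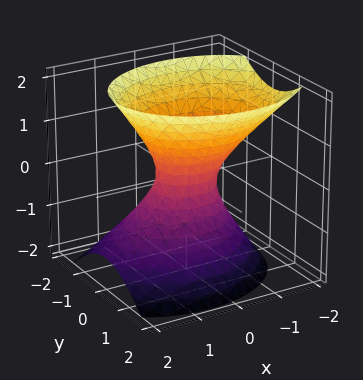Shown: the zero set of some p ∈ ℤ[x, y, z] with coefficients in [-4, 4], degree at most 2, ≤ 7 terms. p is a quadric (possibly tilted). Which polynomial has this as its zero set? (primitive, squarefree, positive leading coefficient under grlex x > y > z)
2*x^2 + x*z + 3*y^2 - 2*z^2 - 1

1. The degree is 2 — a generic line meets the surface in up to 2 points.
2. Observable constraints: it misses every integer gridline on the z-axis.
3. Putting this together gives p.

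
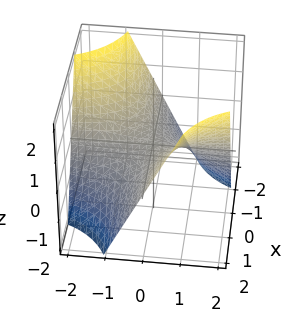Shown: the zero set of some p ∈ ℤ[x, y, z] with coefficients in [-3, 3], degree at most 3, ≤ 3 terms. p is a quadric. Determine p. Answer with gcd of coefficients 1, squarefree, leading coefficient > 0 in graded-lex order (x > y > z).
x*y - z

deg p = 2.
From the axis intercepts and sections: every point of the y-axis in the box is on the surface; one z-axis crossing is at z = 0; the visible x-axis segment lies entirely on the surface.
Fitting integer coefficients to these (and the overall shape) gives p.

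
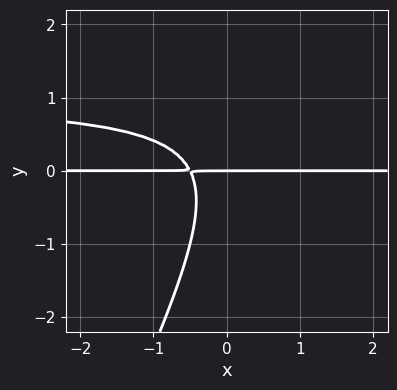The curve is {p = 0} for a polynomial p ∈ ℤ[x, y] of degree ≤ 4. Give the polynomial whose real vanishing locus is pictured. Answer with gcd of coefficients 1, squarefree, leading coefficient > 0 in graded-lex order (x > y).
1. Degree: the shape is more complex than any degree-2 curve, so deg p = 3.
2. Checking where it meets the axes: it crosses the y-axis at the gridline y = 0; the visible x-axis segment lies entirely on the curve.
3. Together with the visible shape, these determine p as stated.

2*x*y^2 - y^3 - 2*x*y - y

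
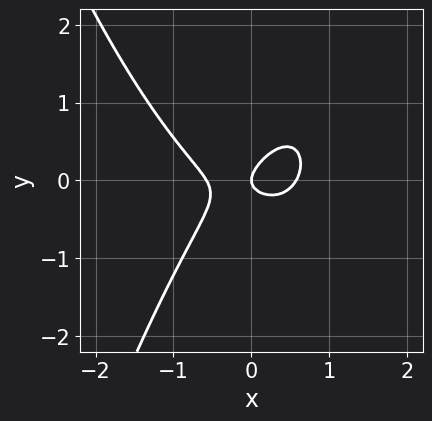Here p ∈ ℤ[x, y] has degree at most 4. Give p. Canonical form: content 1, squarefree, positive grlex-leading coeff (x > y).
3*x^3 - 2*x*y + 3*y^2 - x

(a) The degree is 3 — no degree-2 curve has this shape.
(b) Checking where it meets the axes: it meets the x-axis at x = 0 (among the integer gridlines); it meets the y-axis at y = 0 (among the integer gridlines).
(c) These observations pin down the coefficients.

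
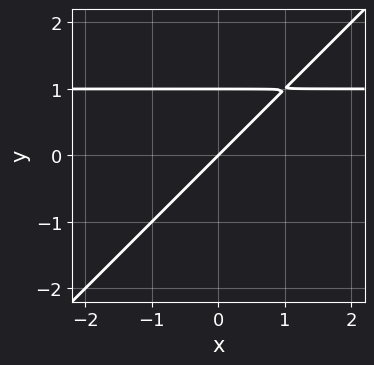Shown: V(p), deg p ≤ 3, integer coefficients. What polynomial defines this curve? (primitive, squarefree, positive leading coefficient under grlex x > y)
(a) The degree is 2 — no degree-1 curve has this shape.
(b) Against the integer gridlines: among the integer gridlines, it crosses the y-axis at y ∈ {0, 1}; it crosses the x-axis at the gridline x = 0.
(c) Together with the visible shape, these determine p as stated.

x*y - y^2 - x + y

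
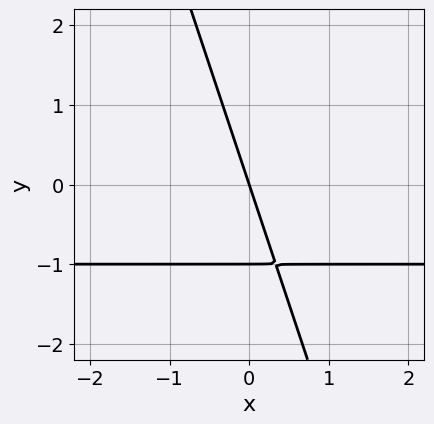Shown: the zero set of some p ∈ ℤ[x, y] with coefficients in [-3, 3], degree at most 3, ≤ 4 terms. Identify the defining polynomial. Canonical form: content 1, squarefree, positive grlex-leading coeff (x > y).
3*x*y + y^2 + 3*x + y

1. deg p = 2. The shape is more complex than any degree-1 curve.
2. From the visible intercepts: the y-axis gridline crossings are at y ∈ {-1, 0}; it crosses the x-axis at the gridline x = 0.
3. Together with the visible shape, these determine p as stated.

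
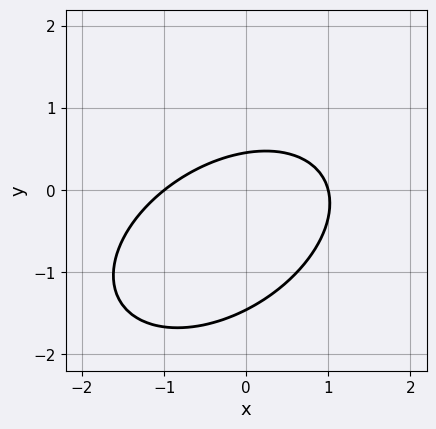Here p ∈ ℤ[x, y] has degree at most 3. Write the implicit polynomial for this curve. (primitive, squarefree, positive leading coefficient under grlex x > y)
2*x^2 - 2*x*y + 3*y^2 + 3*y - 2

1. Degree: the shape is more complex than any degree-1 curve, so deg p = 2.
2. Against the integer gridlines: the x-axis gridline crossings are at x ∈ {-1, 1}.
3. Fitting integer coefficients to these (and the overall shape) gives p.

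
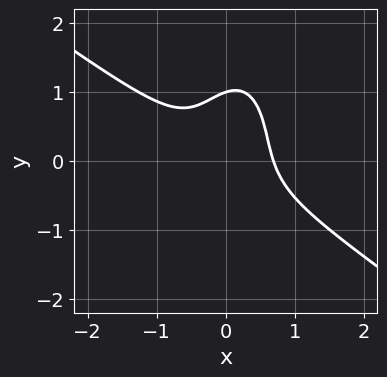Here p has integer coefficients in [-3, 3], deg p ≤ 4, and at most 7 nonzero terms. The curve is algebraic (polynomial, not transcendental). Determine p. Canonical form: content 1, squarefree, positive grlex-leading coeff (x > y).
3*x^3 + 3*x^2*y - x*y^2 + y^3 - 1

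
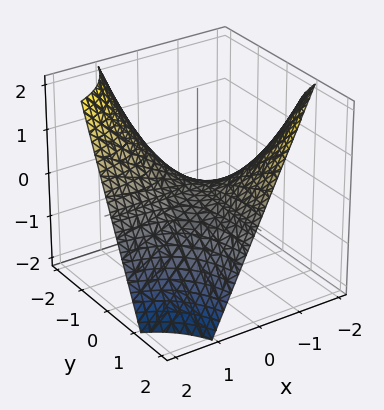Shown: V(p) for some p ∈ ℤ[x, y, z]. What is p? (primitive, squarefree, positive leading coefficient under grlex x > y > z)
deg p = 2.
From the visible intercepts: it meets the z-axis at z = 0 (among the integer gridlines); every point of the x-axis in the box is on the surface.
Fitting integer coefficients to these (and the overall shape) gives p.

x*y + z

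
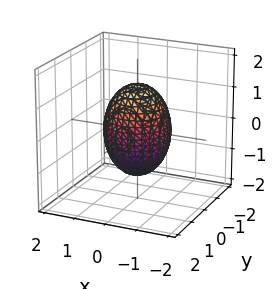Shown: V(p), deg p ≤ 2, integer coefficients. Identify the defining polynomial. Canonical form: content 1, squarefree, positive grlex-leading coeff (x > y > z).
2*x^2 + 2*y^2 + z^2 - 2

deg p = 2. A generic line meets the surface in up to 2 points.
Symmetries: every cross-section ⟂ z is a circle, so x, y appear only via x² + y².
Observable constraints: a circular section at z = 1 has radius between 0 and 1; the y-axis gridline crossings are at y ∈ {-1, 1}.
Assembling these constraints gives the stated polynomial. Check: (1, 0, 0) on the x-axis lies on the surface, and p(1, 0, 0) = 0. ✓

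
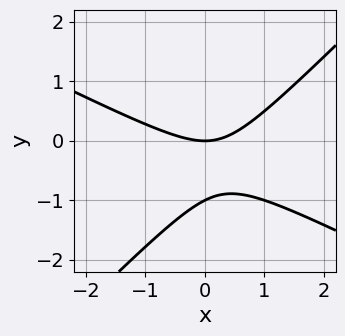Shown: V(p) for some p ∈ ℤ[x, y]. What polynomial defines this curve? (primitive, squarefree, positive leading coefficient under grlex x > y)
1. Degree: the shape is more complex than any degree-1 curve, so deg p = 2.
2. Against the integer gridlines: the y-axis gridline crossings are at y ∈ {-1, 0}; one x-axis crossing is at x = 0.
3. Solving for integer coefficients yields p as stated.

x^2 + x*y - 2*y^2 - 2*y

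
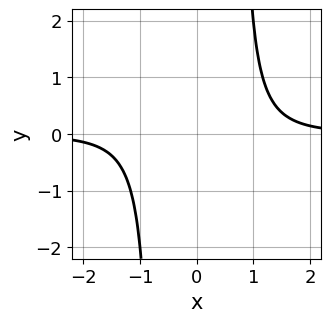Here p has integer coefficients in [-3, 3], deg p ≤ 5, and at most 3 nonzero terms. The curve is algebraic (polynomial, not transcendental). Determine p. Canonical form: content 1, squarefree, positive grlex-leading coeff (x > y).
2*x^3*y - x*y - 2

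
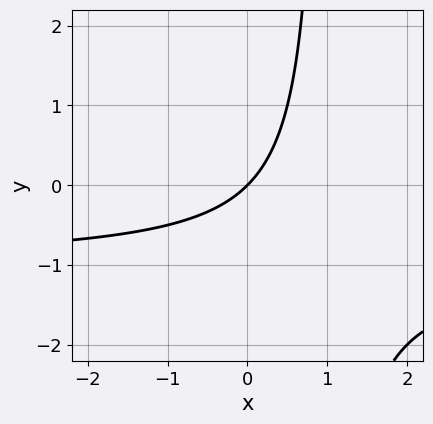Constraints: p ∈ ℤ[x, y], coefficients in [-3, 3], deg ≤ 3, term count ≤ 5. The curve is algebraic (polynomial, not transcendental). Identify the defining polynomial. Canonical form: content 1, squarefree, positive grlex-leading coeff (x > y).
Degree: no degree-1 curve has this shape, so deg p = 2.
Reading off the gridlines: it meets the x-axis at x = 0 (among the integer gridlines); it crosses the y-axis at the gridline y = 0.
The integer polynomial consistent with all of this is the stated p.

x*y + x - y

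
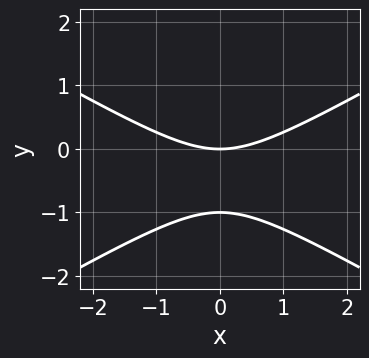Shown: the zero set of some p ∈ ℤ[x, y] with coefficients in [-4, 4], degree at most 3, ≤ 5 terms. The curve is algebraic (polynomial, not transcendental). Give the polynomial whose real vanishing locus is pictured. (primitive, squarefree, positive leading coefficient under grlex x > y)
deg p = 2.
Symmetries: the x ↦ −x reflection is a symmetry, so x appears only in even powers.
Reading off the gridlines: the y-axis gridline crossings are at y ∈ {-1, 0}; it crosses the x-axis at the gridline x = 0.
Matching integer coefficients to the picture gives p.

x^2 - 3*y^2 - 3*y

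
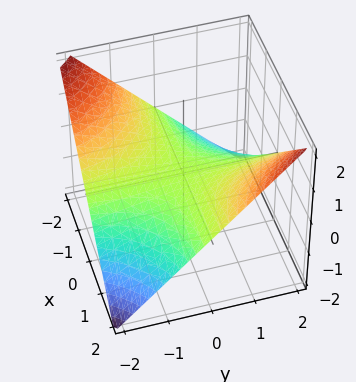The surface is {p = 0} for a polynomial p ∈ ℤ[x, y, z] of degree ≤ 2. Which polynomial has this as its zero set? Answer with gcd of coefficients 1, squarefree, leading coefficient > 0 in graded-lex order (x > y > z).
Degree: a hyperbolic paraboloid; a quadric, so deg p = 2.
Against the integer gridlines: it crosses the z-axis at the gridline z = 0; every point of the x-axis in the box is on the surface; every point of the y-axis in the box is on the surface.
Fitting integer coefficients to these (and the overall shape) gives p.

x*y - 2*z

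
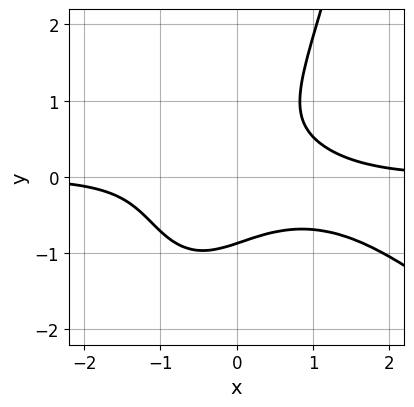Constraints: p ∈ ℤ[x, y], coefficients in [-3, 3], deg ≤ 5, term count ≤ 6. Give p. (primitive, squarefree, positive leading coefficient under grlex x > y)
(a) deg p = 4. A generic line meets the curve in up to 4 points.
(b) From the axis intercepts and sections: no x-intercept at any integer in the box.
(c) Putting this together gives p.

2*x^3*y + 2*x^2*y^2 + 3*x*y^2 - 3*y^3 - 2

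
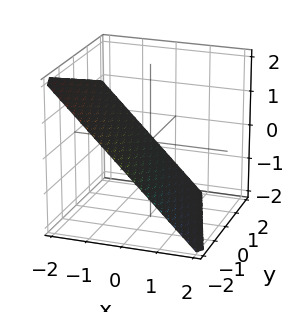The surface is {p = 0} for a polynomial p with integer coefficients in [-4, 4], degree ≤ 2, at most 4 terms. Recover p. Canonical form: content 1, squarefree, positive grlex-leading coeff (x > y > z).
3*x + y + 3*z + 2

1. The degree is 1 — every cross-section is a straight line — this is a plane.
2. From the visible intercepts: it meets the y-axis at y = -2 (among the integer gridlines).
3. Fitting integer coefficients to these (and the overall shape) gives p.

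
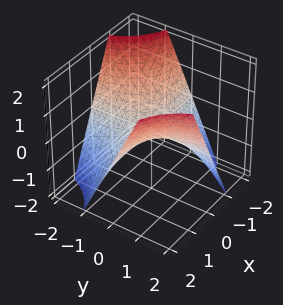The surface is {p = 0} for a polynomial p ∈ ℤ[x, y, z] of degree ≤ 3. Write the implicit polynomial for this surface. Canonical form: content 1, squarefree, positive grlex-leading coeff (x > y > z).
(a) Degree: a hyperbolic paraboloid; a quadric, so deg p = 2.
(b) Reading off the gridlines: the visible x-axis segment lies entirely on the surface; the visible y-axis segment lies entirely on the surface; one z-axis crossing is at z = 0.
(c) Fitting integer coefficients to these (and the overall shape) gives p.

x*y - z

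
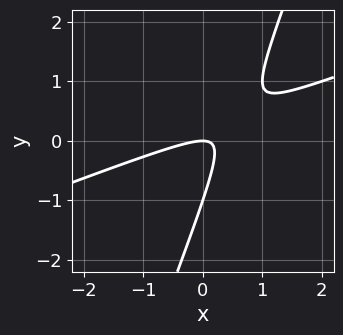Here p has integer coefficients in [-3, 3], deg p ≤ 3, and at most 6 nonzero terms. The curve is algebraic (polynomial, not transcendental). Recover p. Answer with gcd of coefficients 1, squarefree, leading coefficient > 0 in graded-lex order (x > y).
First, degree: the shape is more complex than any degree-1 curve, so deg p = 2.
Then, reading off the gridlines: one x-axis crossing is at x = 0; among the integer gridlines, it crosses the y-axis at y ∈ {-1, 0}.
Finally, these observations pin down the coefficients.

x^2 - 3*x*y + y^2 + y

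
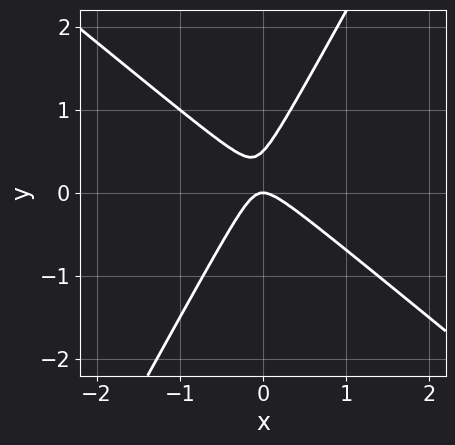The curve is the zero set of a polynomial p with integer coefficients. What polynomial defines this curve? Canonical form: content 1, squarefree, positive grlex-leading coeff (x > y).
Degree: no degree-1 curve has this shape, so deg p = 2.
Checking where it meets the axes: one y-axis crossing is at y = 0; one x-axis crossing is at x = 0.
Assembling these constraints gives the stated polynomial.

3*x^2 + 2*x*y - 2*y^2 + y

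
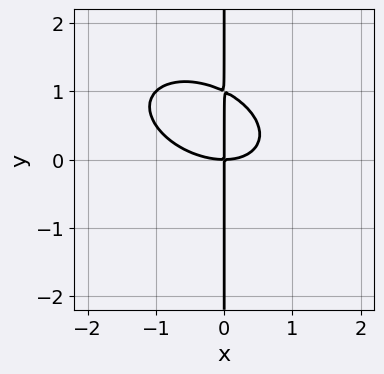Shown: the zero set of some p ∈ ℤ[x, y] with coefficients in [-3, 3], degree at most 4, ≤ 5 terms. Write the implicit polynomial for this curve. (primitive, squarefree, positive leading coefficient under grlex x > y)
First, degree: no degree-2 curve has this shape, so deg p = 3.
Then, observable constraints: every point of the y-axis in the box is on the curve; one x-axis crossing is at x = 0.
Finally, these observations pin down the coefficients.

x^3 + x^2*y + 2*x*y^2 - 2*x*y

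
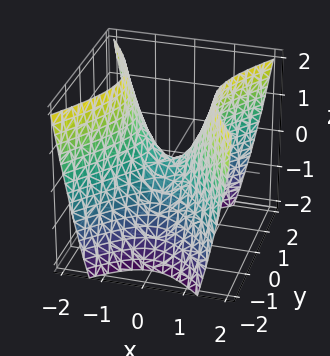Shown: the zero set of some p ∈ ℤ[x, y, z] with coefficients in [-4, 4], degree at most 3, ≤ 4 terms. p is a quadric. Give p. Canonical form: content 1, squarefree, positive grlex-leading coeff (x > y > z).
3*x^2 - 2*y^2 - 2*z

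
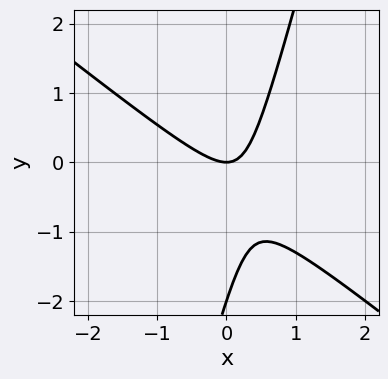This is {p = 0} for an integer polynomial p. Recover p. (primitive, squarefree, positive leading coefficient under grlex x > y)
The degree is 2 — no degree-1 curve has this shape.
From the axis intercepts and sections: one x-axis crossing is at x = 0; among the integer gridlines, it crosses the y-axis at y ∈ {-2, 0}.
Fitting integer coefficients to these (and the overall shape) gives p.

3*x^2 + 3*x*y - y^2 - 2*y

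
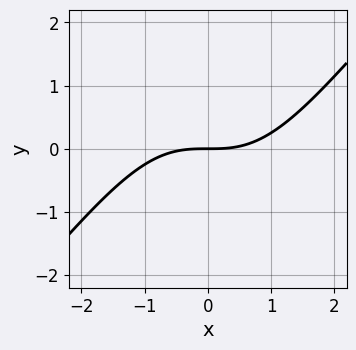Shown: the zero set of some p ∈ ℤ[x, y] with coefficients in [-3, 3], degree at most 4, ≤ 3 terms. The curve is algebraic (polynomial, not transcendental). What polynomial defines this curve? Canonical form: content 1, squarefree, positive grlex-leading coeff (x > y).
1. Degree: the shape is more complex than any degree-2 curve, so deg p = 3.
2. Checking where it meets the axes: one x-axis crossing is at x = 0; it meets the y-axis at y = 0 (among the integer gridlines).
3. These observations pin down the coefficients.

x^3 - x^2*y - 3*y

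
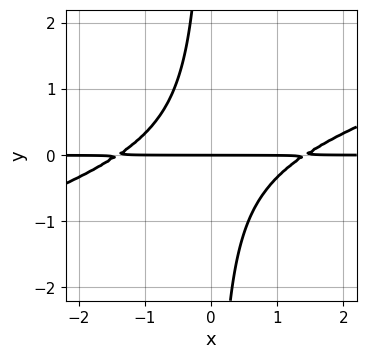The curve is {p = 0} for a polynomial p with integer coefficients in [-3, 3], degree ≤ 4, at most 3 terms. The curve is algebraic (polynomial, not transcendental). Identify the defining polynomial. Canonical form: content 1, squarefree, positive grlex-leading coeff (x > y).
x^2*y - 3*x*y^2 - 2*y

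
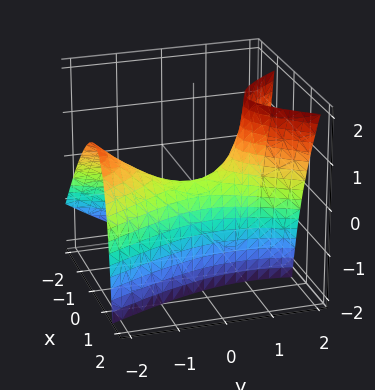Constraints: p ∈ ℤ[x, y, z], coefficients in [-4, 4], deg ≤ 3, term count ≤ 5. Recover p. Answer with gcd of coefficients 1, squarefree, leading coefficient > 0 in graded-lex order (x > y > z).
3*x^2 - 2*x*z - y^2 - y*z + 2*z

(a) Degree: no degree-1 surface has this shape, so deg p = 2.
(b) From the axis intercepts and sections: it meets the y-axis at y = 0 (among the integer gridlines); it crosses the x-axis at the gridline x = 0; one z-axis crossing is at z = 0.
(c) Matching integer coefficients to the picture gives p.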